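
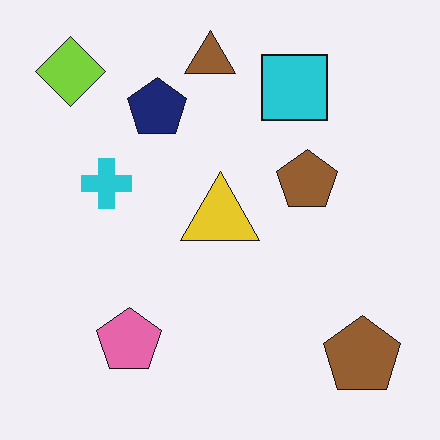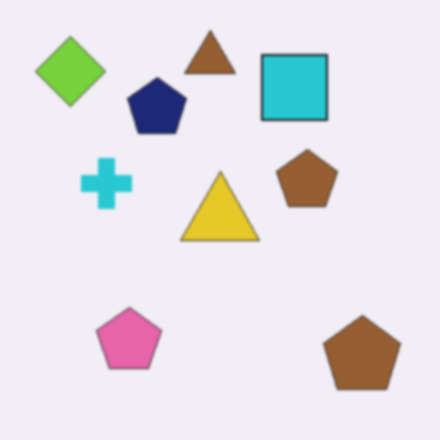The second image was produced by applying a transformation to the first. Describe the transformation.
This is the original image lightly blurred.

Shape edges and outlines are uniformly softened across the whole image.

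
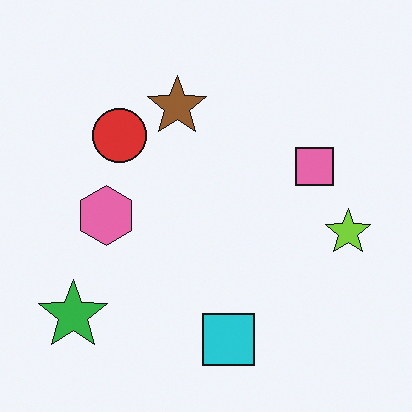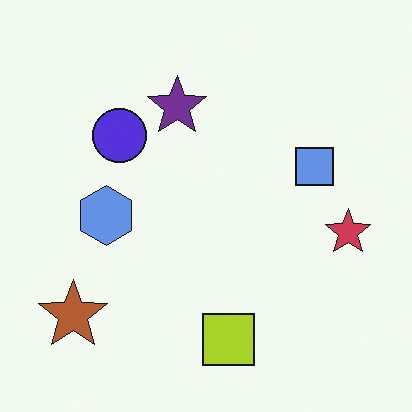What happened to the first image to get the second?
This is the original image hue-shifted through roughly half the color wheel.

Every shape's color has rotated by the same amount around the hue wheel — a uniform hue shift.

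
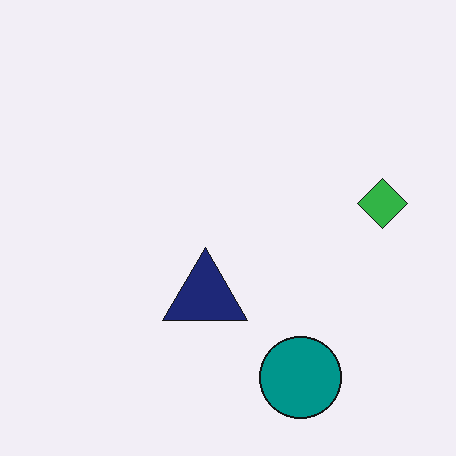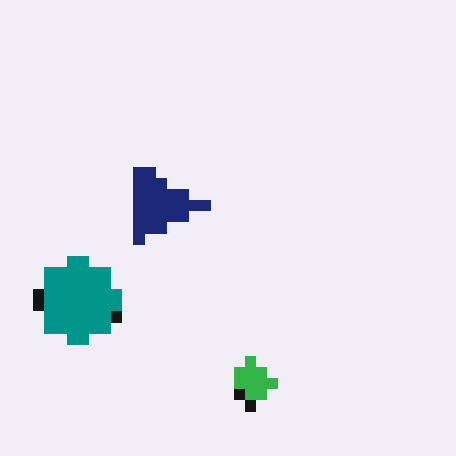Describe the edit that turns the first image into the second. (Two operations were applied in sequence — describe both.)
The image was coarsely pixelated, then rotated 90° clockwise.

Shapes are reduced to large square blocks; fine edges and outlines are lost — a downscale-then-upscale (mosaic) effect. The teal circle sits in the bottom of the first image and the left of the second — consistent with a whole-image 90° clockwise rotation.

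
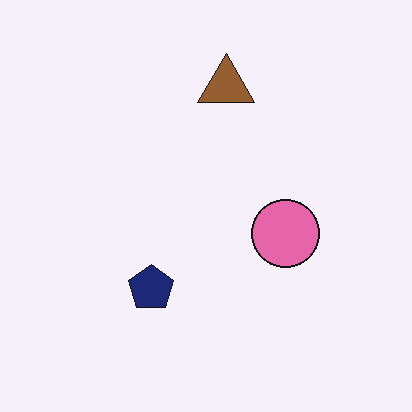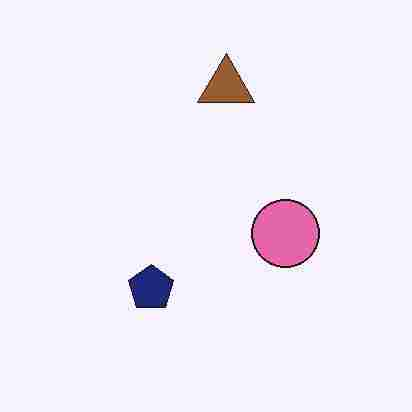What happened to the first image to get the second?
The second image is the first heavily JPEG-compressed with obvious blocking artifacts.

Blocky 8×8 compression artifacts appear around shape edges and the flat background shows ringing — characteristic JPEG degradation.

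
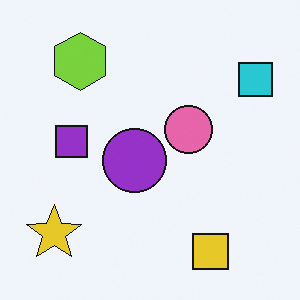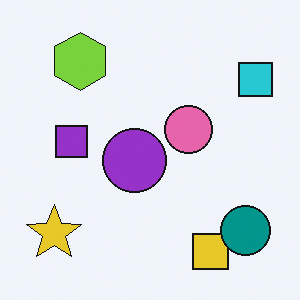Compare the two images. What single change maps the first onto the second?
The second image is the first overlaid with an additional teal circle.

A teal circle appears in the second image that is absent from the first.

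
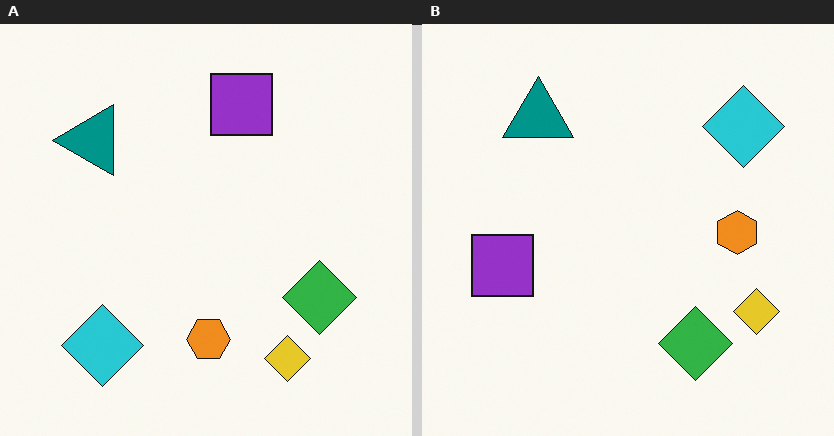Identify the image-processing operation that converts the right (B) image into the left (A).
Transposed (reflected across the top-left ↔ bottom-right diagonal).

Shapes have swapped their row and column positions — what was in the top-right is now in the bottom-left — a diagonal reflection.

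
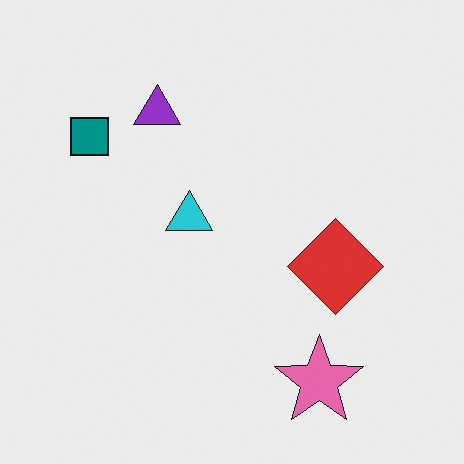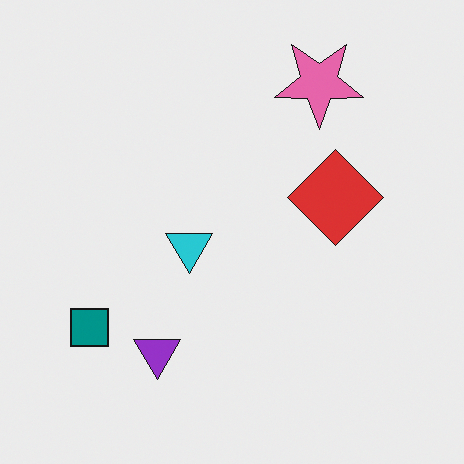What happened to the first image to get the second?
Flipped vertically (top ↔ bottom).

The pink star is in the bottom-right of the first image and the top-right of the second — shapes on opposite sides of the horizontal midline have swapped in a mirror flip.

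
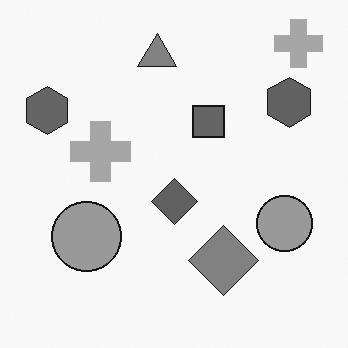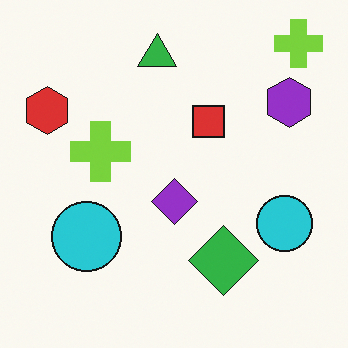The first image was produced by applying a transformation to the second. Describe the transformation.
It was converted to grayscale.

All color is removed — every shape is now a shade of grey.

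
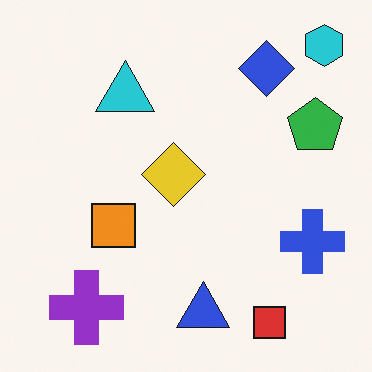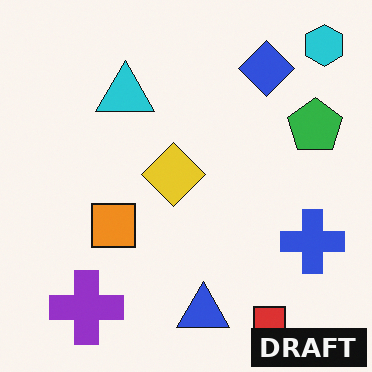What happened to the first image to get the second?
It was watermarked with the text "DRAFT" in the lower-right corner.

A dark label reading "DRAFT" appears in the lower-right corner.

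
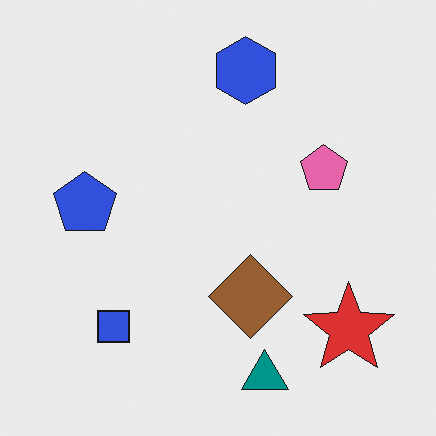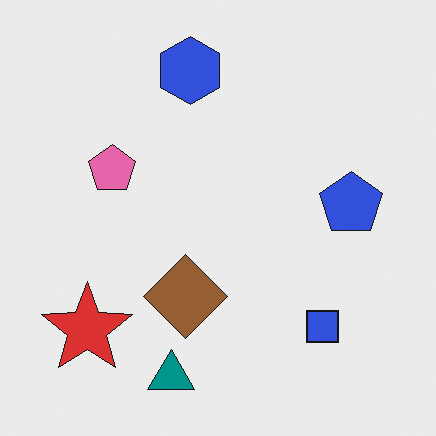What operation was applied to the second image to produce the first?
The image was flipped horizontally (left ↔ right).

The blue pentagon is in the right of the second image and the left of the first — shapes on opposite sides of the vertical midline have swapped in a mirror flip.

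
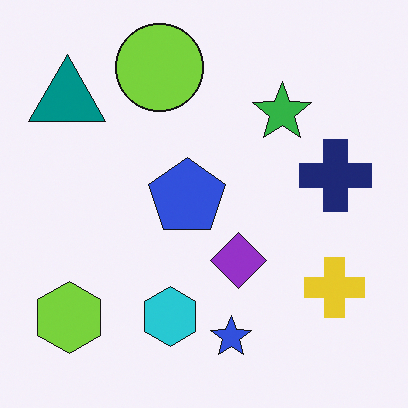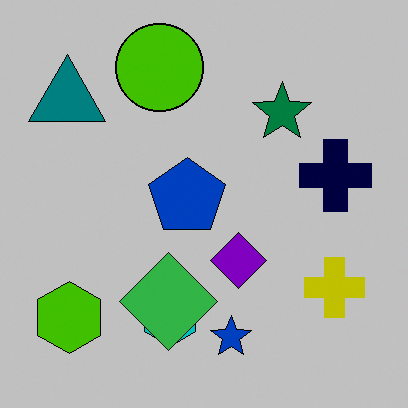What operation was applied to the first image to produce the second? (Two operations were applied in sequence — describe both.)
The image was aggressively posterized, then overlaid with an additional green diamond.

Each flat color has snapped to a coarser quantized level — most visibly, the near-white background has dropped to a flat grey. A green diamond appears in the second image that is absent from the first.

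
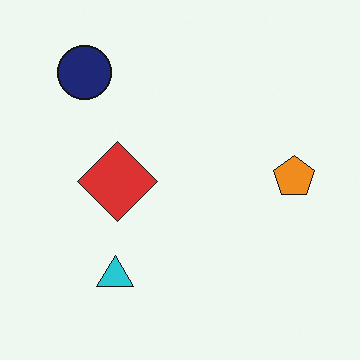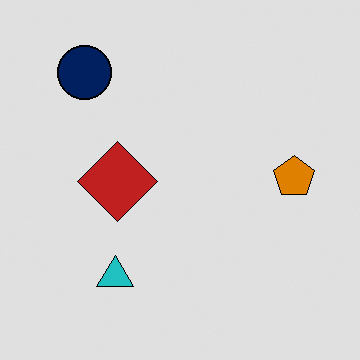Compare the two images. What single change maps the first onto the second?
Posterized to a reduced palette.

Each flat color has snapped to a coarser quantized level — most visibly, the near-white background has dropped to a flat grey.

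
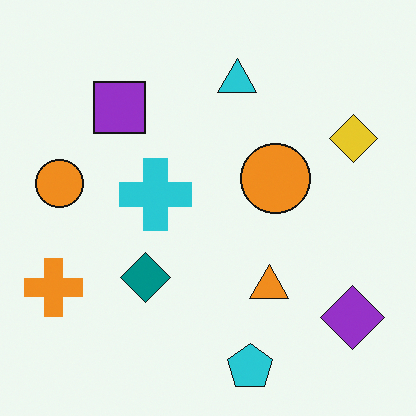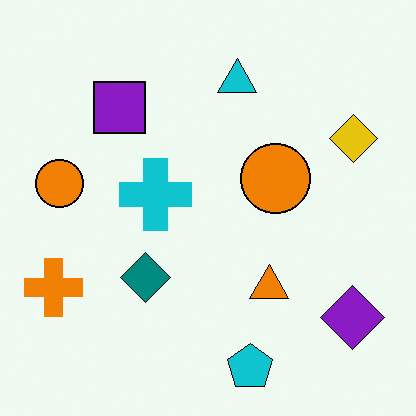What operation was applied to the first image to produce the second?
The image was given slightly increased contrast.

Tones are pushed away from mid-grey across the whole image — a global contrast change.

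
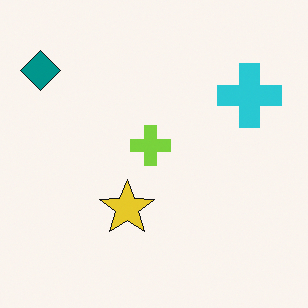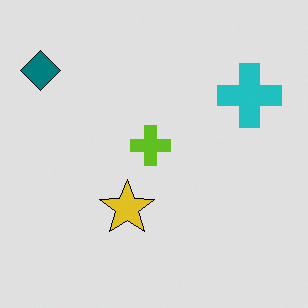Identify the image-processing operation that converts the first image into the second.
The second image is the first moderately posterized.

Each flat color has snapped to a coarser quantized level — most visibly, the near-white background has dropped to a flat grey.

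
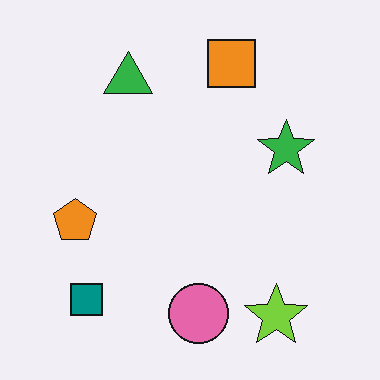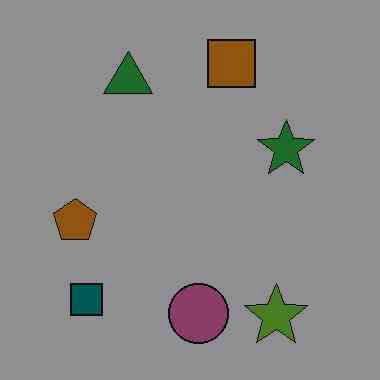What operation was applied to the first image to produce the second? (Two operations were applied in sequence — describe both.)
Heavily JPEG-compressed with obvious blocking artifacts, then substantially darkened.

Blocky 8×8 compression artifacts appear around shape edges and the flat background shows ringing — characteristic JPEG degradation. Every pixel — background and shapes alike — is uniformly darkened.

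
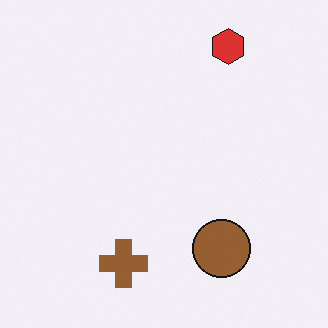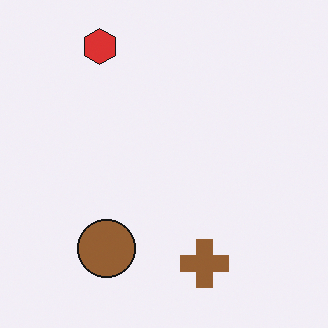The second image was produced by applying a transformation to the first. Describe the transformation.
The transformation is: flipped horizontally (left ↔ right).

The red hexagon is in the top-right of the first image and the top-left of the second — shapes on opposite sides of the vertical midline have swapped in a mirror flip.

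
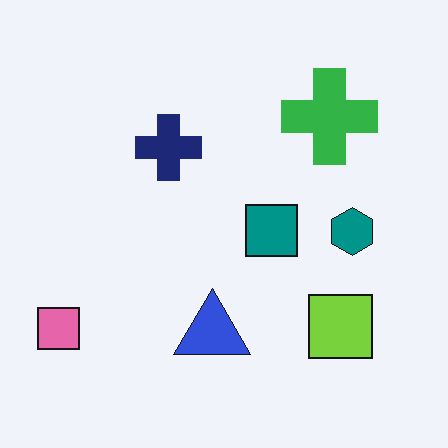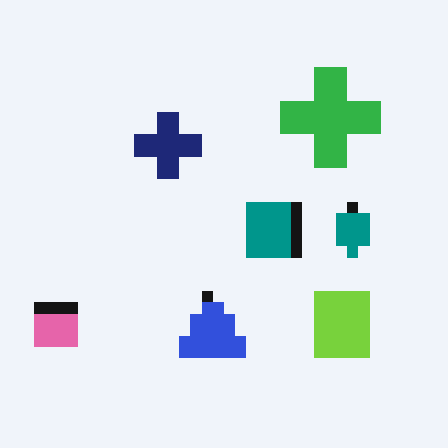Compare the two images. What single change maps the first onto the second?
This is the original image heavily pixelated into large blocks.

Shapes are reduced to large square blocks; fine edges and outlines are lost — a downscale-then-upscale (mosaic) effect.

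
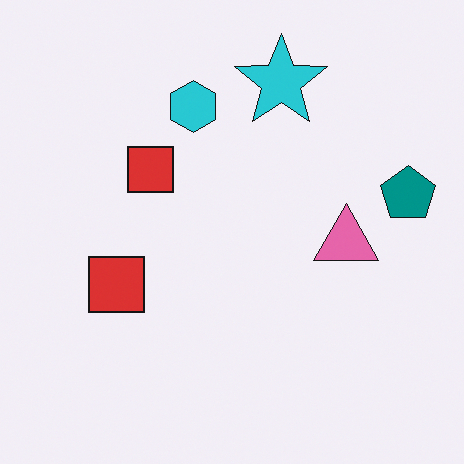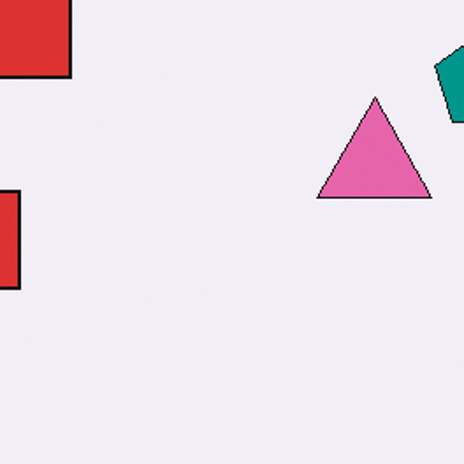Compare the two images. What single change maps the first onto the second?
The image was cropped to a noticeably smaller region and rescaled.

The visible shapes are larger and the field of view is narrower; shapes near the original edges may be partly or wholly outside the frame — a crop-and-rescale.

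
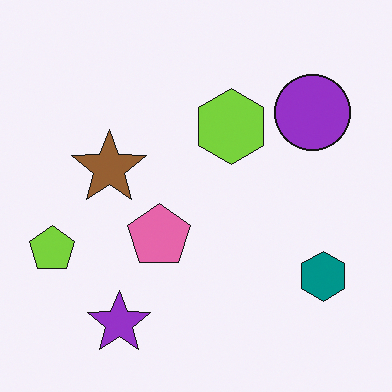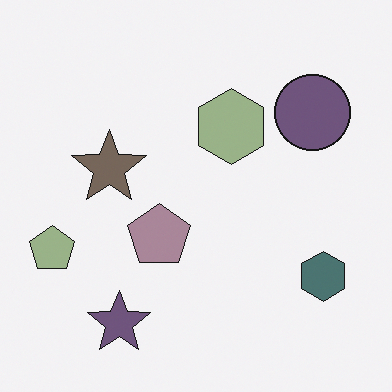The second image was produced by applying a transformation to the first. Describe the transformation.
Heavily desaturated.

All colors are more muted and greyish — a global saturation change.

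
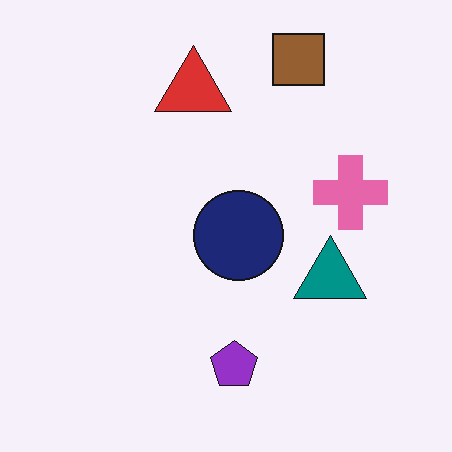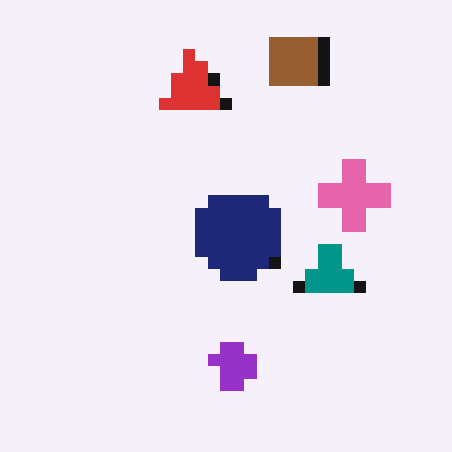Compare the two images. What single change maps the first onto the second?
It was coarsely pixelated.

Shapes are reduced to large square blocks; fine edges and outlines are lost — a downscale-then-upscale (mosaic) effect.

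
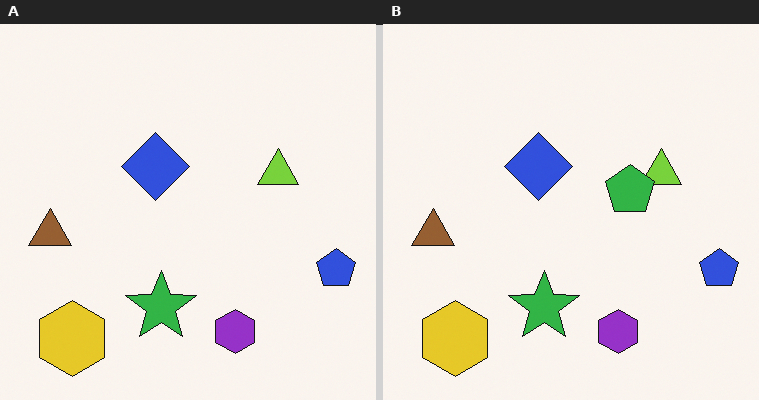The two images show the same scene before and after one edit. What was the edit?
Overlaid with an additional green pentagon.

A green pentagon appears in the right (B) image that is absent from the left (A).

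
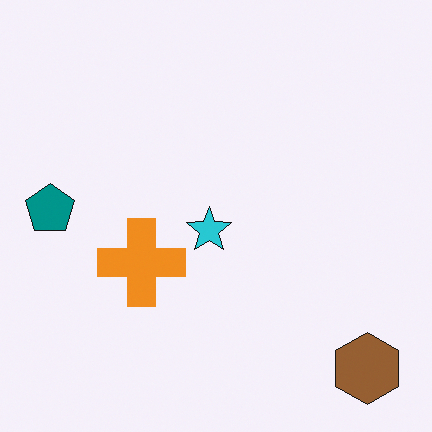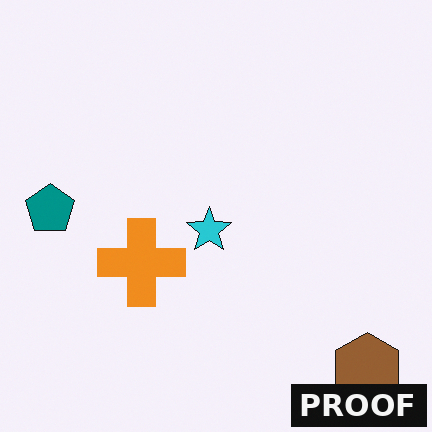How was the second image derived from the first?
It was watermarked with the text "PROOF" in the lower-right corner.

A dark label reading "PROOF" appears in the lower-right corner.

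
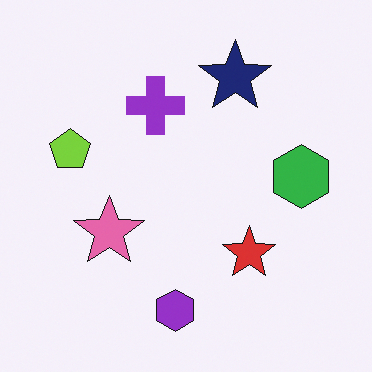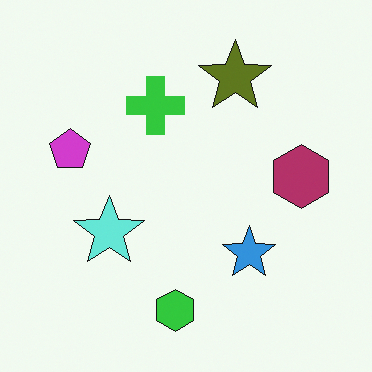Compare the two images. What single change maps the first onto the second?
The transformation is: hue-shifted through roughly half the color wheel.

Every shape's color has rotated by the same amount around the hue wheel — a uniform hue shift.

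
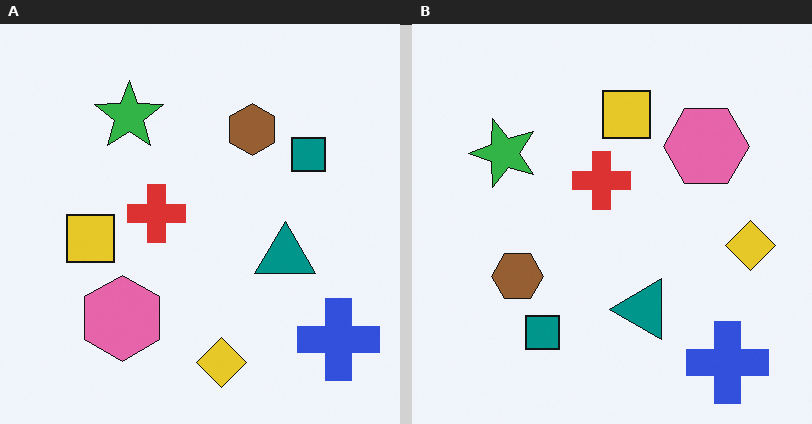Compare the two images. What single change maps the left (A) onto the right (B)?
It was transposed (reflected across the top-left ↔ bottom-right diagonal).

Shapes have swapped their row and column positions — what was in the top-right is now in the bottom-left — a diagonal reflection.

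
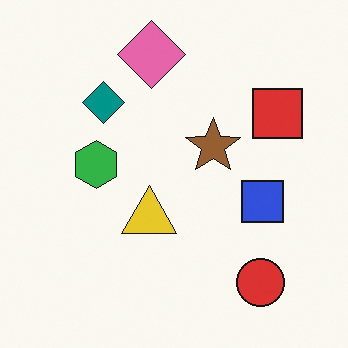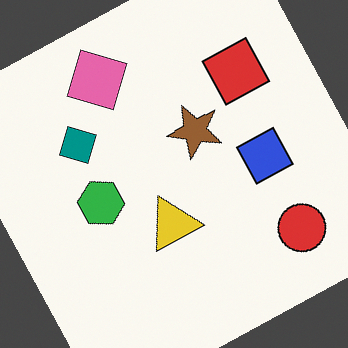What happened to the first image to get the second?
The second image is the first rotated counter-clockwise by a moderate amount.

Every shape is tilted by the same angle and the image corners show triangular fill wedges — a whole-image rotation by a non-right angle.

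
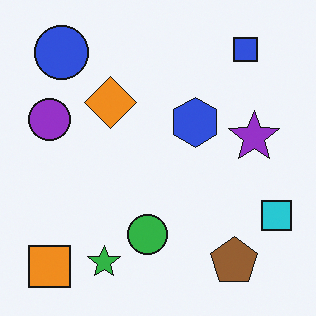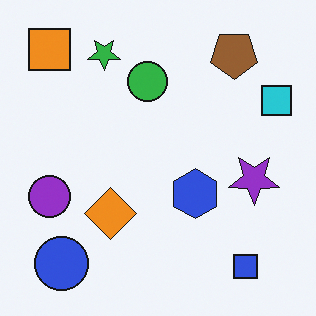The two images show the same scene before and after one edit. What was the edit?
It was flipped vertically (top ↔ bottom).

The blue square is in the top-right of the first image and the bottom-right of the second — shapes on opposite sides of the horizontal midline have swapped in a mirror flip.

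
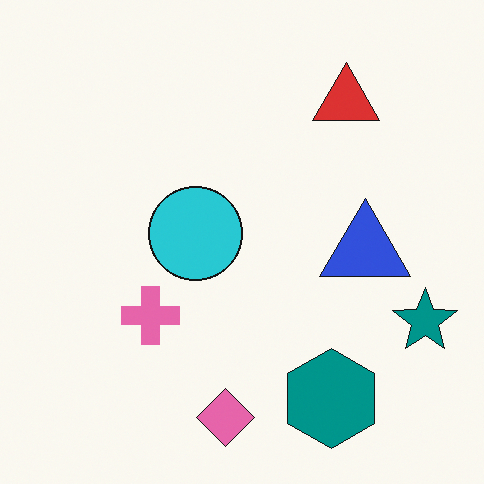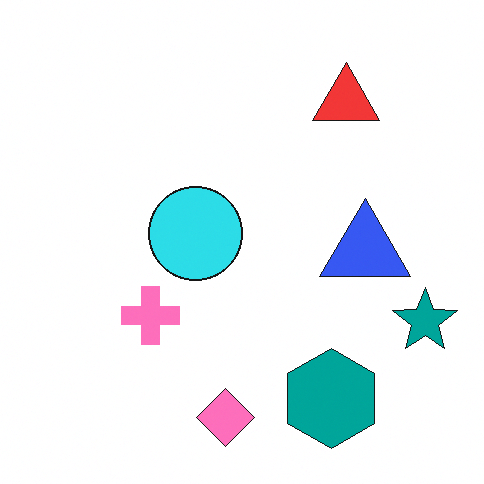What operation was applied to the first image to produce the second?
It was slightly brightened.

Every pixel — background and shapes alike — is uniformly brightened.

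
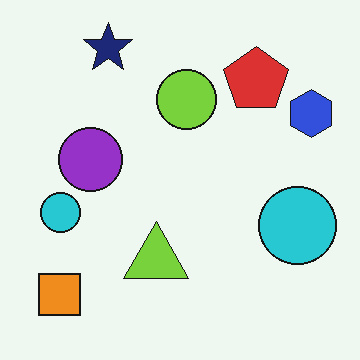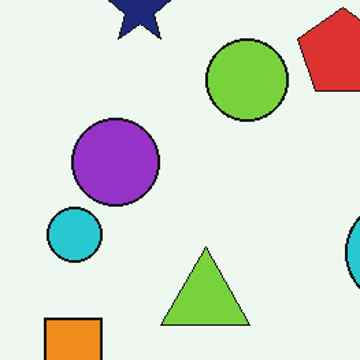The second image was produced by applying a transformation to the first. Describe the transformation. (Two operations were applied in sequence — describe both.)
It was cropped slightly and scaled back up, then given moderate JPEG compression.

The visible shapes are larger and the field of view is narrower; shapes near the original edges may be partly or wholly outside the frame — a crop-and-rescale. Blocky 8×8 compression artifacts appear around shape edges and the flat background shows ringing — characteristic JPEG degradation.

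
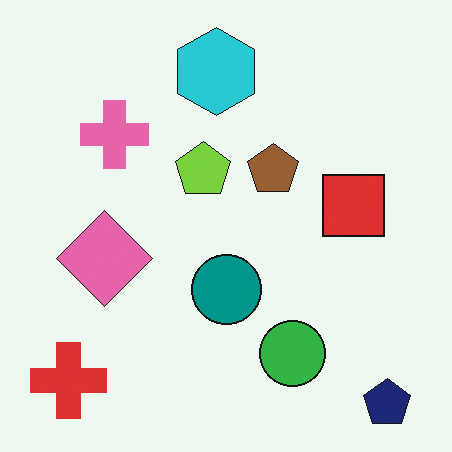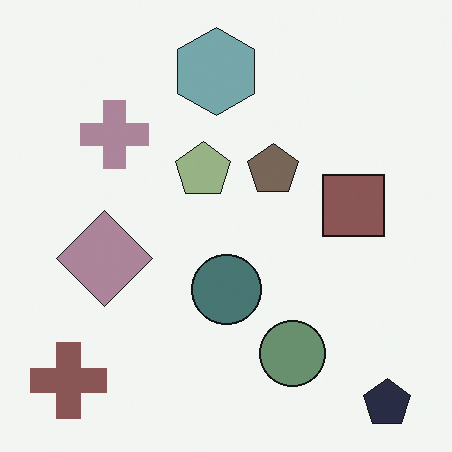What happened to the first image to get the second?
This is the original image heavily desaturated.

All colors are more muted and greyish — a global saturation change.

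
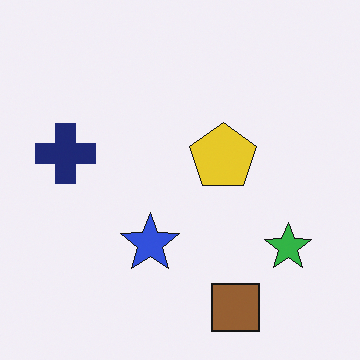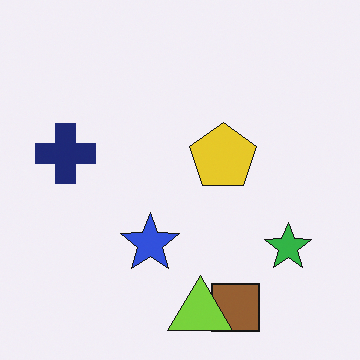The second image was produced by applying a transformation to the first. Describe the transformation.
This is the original image overlaid with an additional lime triangle.

A lime triangle appears in the second image that is absent from the first.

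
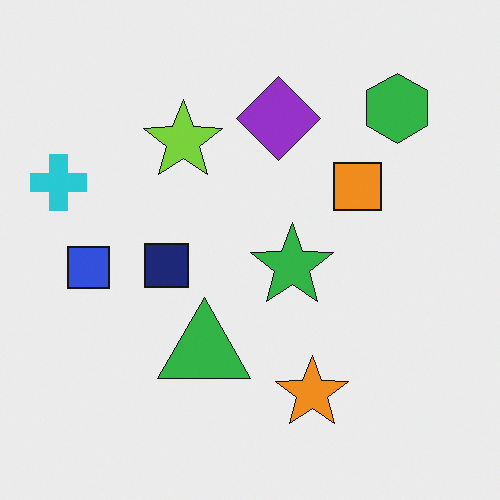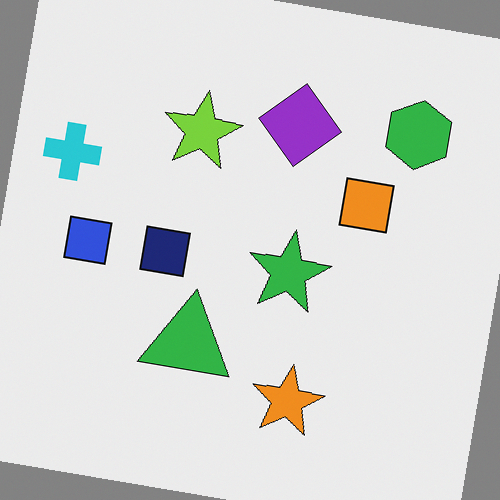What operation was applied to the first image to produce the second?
The second image is the first rotated clockwise by a few degrees.

Every shape is tilted by the same angle and the image corners show triangular fill wedges — a whole-image rotation by a non-right angle.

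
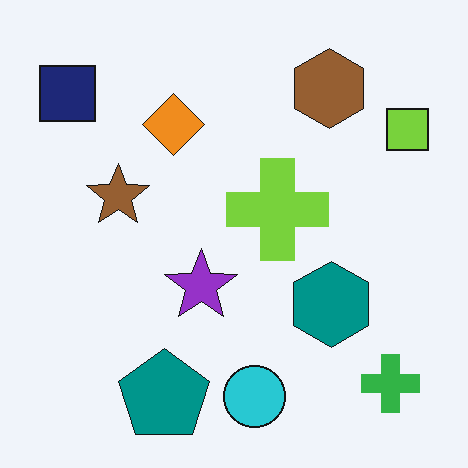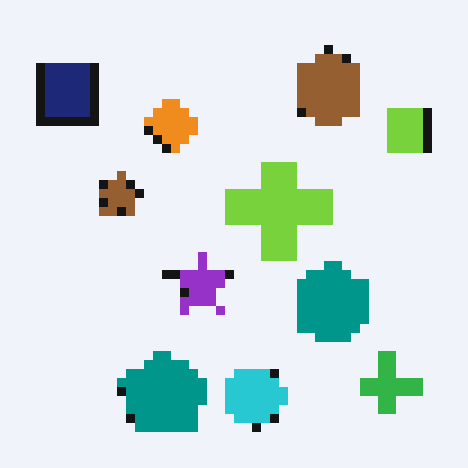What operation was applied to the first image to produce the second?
It was coarsely pixelated.

Shapes are reduced to large square blocks; fine edges and outlines are lost — a downscale-then-upscale (mosaic) effect.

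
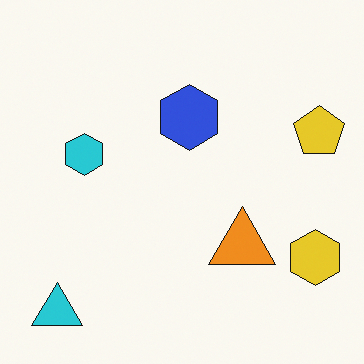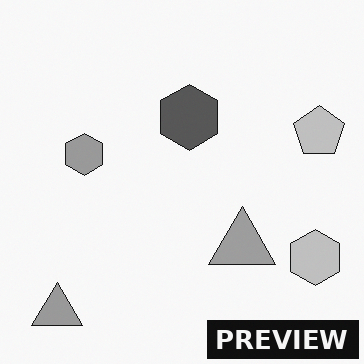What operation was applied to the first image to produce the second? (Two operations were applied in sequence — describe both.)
Converted to grayscale, then watermarked with the text "PREVIEW" in the lower-right corner.

All color is removed — every shape is now a shade of grey. A dark label reading "PREVIEW" appears in the lower-right corner.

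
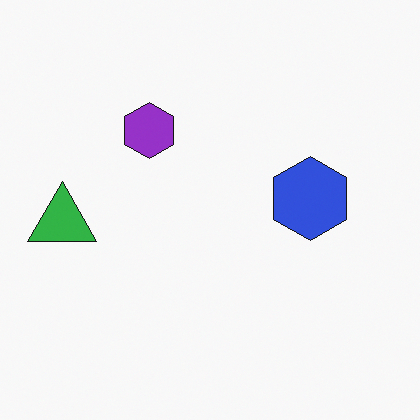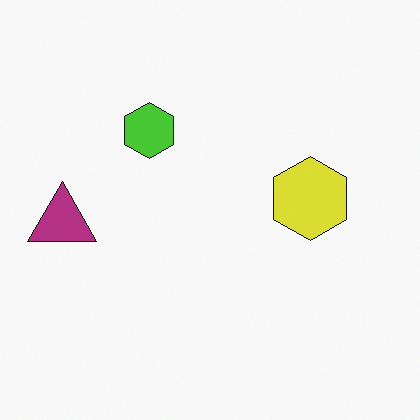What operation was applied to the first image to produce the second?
This is the original image hue-shifted through roughly half the color wheel.

Every shape's color has rotated by the same amount around the hue wheel — a uniform hue shift.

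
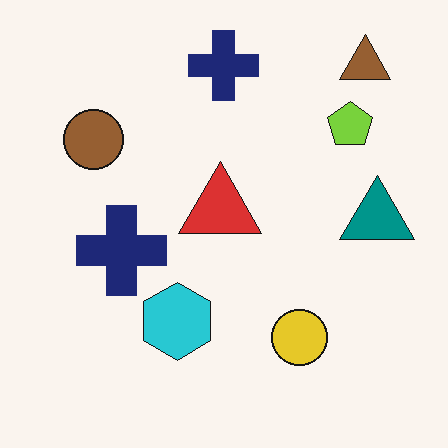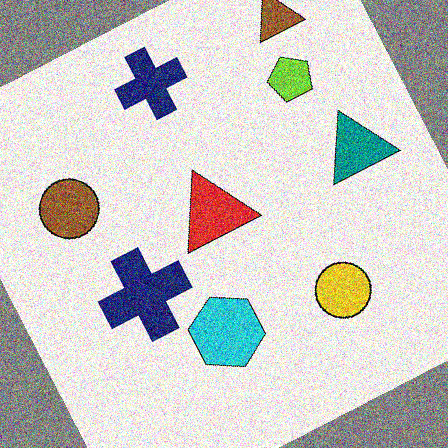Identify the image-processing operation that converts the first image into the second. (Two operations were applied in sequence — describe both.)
The second image is the first rotated counter-clockwise by a clearly visible amount, then degraded with strong gaussian noise.

Every shape is tilted by the same angle and the image corners show triangular fill wedges — a whole-image rotation by a non-right angle. Random speckle covers the whole image, including the flat background.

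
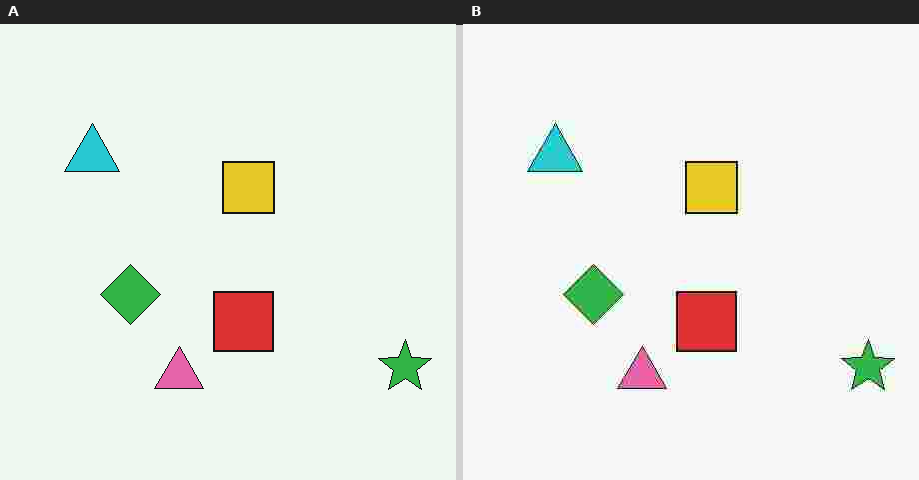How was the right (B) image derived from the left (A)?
The transformation is: degraded with heavy JPEG compression.

Blocky 8×8 compression artifacts appear around shape edges and the flat background shows ringing — characteristic JPEG degradation.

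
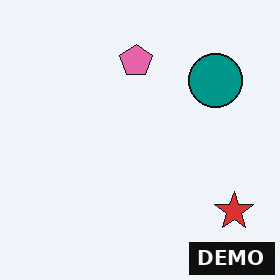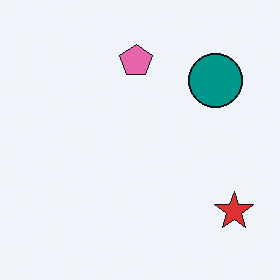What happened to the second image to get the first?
The image was watermarked with the text "DEMO" in the lower-right corner.

A dark label reading "DEMO" appears in the lower-right corner.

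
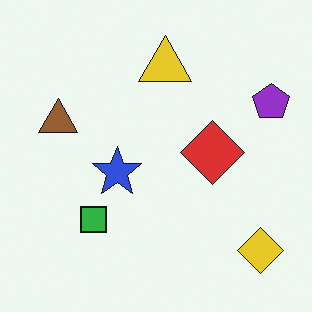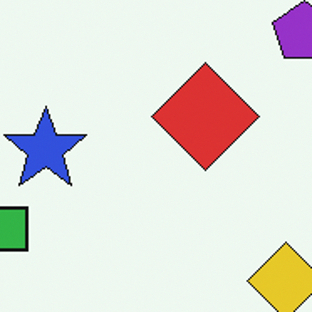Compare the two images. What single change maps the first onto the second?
The image was cropped tightly and scaled back up.

The visible shapes are larger and the field of view is narrower; shapes near the original edges may be partly or wholly outside the frame — a crop-and-rescale.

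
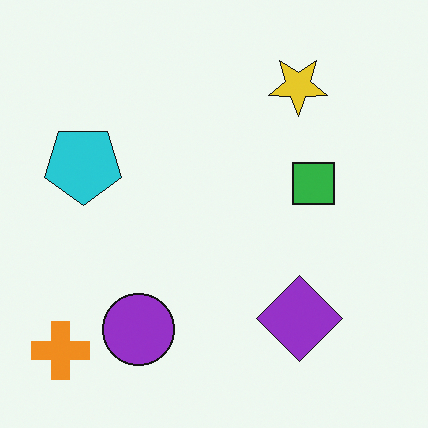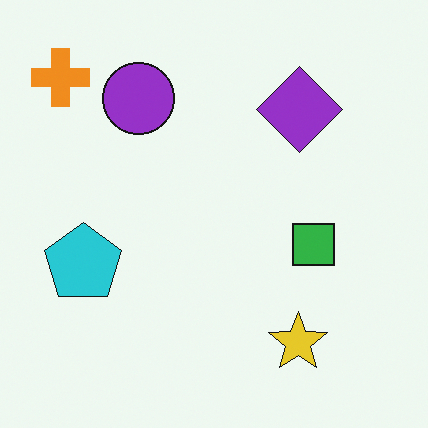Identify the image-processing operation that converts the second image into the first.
The transformation is: flipped vertically (top ↔ bottom).

The orange cross is in the top-left of the second image and the bottom-left of the first — shapes on opposite sides of the horizontal midline have swapped in a mirror flip.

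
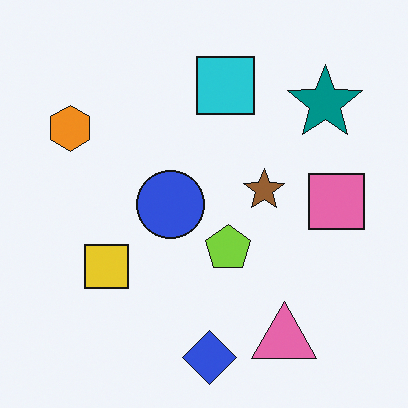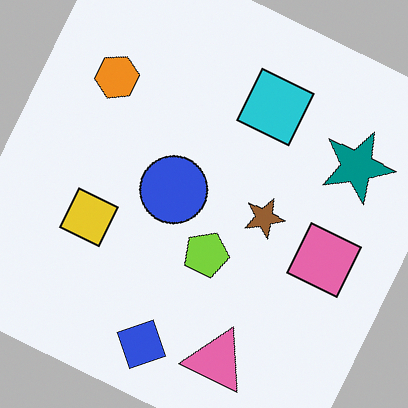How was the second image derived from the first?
This is the original image rotated clockwise by a clearly visible amount.

Every shape is tilted by the same angle and the image corners show triangular fill wedges — a whole-image rotation by a non-right angle.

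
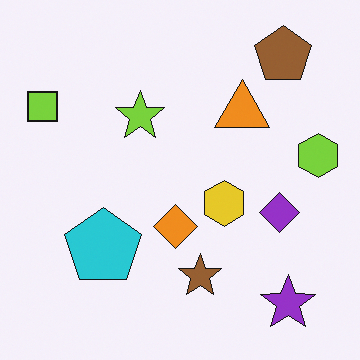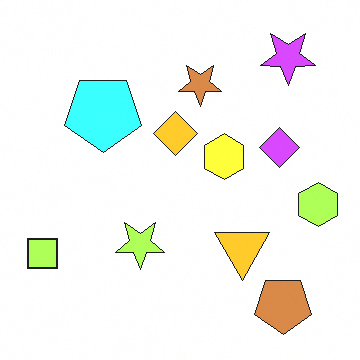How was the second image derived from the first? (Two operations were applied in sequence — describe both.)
The second image is the first flipped vertically (top ↔ bottom), then substantially brightened.

The brown pentagon is in the top-right of the first image and the bottom-right of the second — shapes on opposite sides of the horizontal midline have swapped in a mirror flip. Every pixel — background and shapes alike — is uniformly brightened.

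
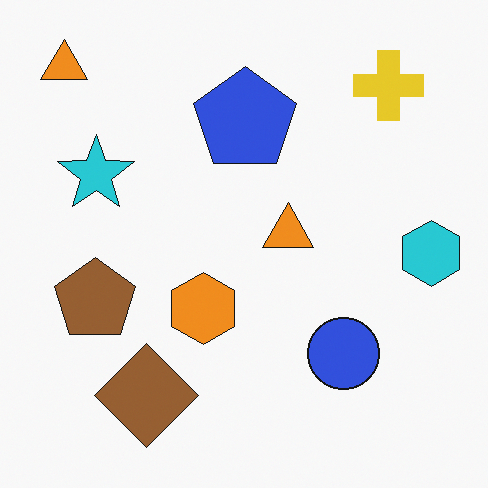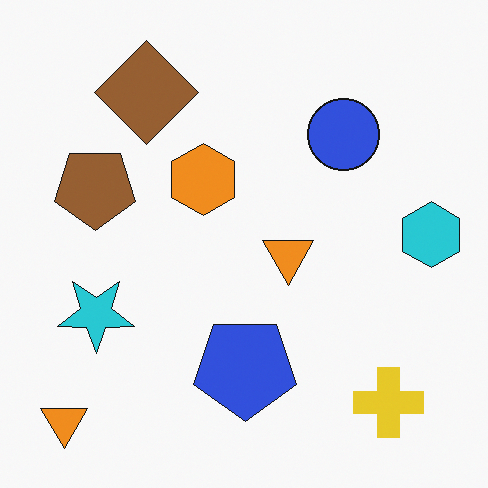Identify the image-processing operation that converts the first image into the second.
This is the original image flipped vertically (top ↔ bottom).

The yellow cross is in the top-right of the first image and the bottom-right of the second — shapes on opposite sides of the horizontal midline have swapped in a mirror flip.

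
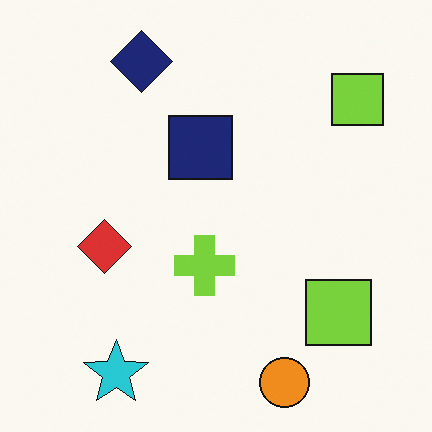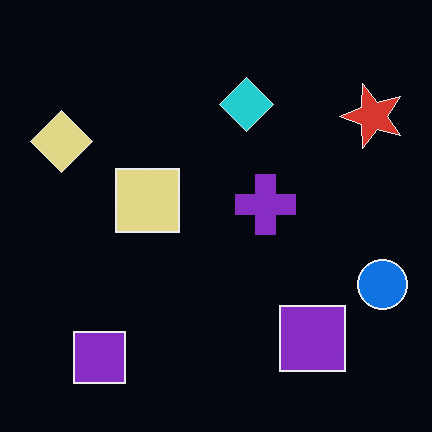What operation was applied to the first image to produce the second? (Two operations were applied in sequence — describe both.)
It was transposed (reflected across the top-left ↔ bottom-right diagonal), then color-inverted (negative).

Shapes have swapped their row and column positions — what was in the top-right is now in the bottom-left — a diagonal reflection. The light background has become dark and every shape's color is its complement — a photographic negative.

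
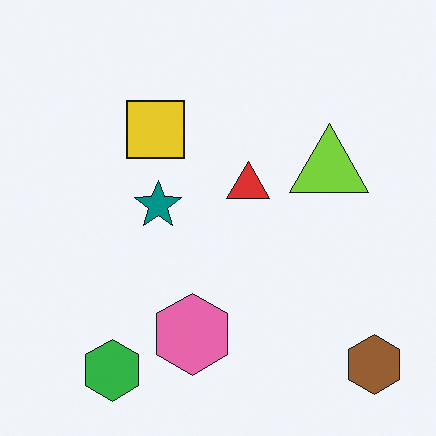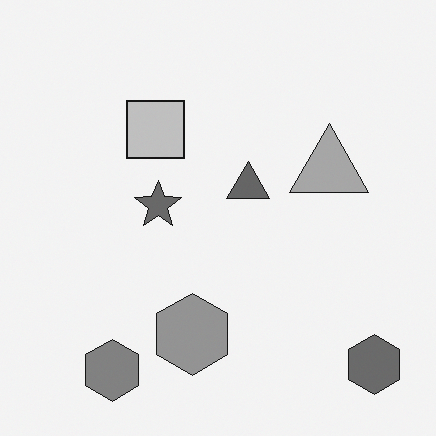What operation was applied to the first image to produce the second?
The second image is the first converted to grayscale.

All color is removed — every shape is now a shade of grey.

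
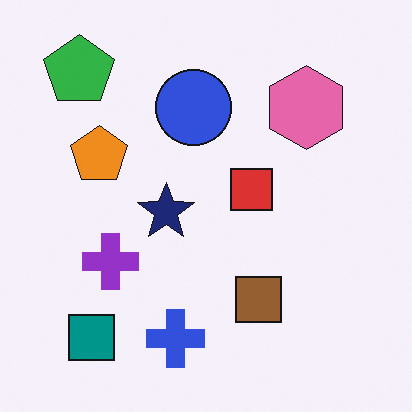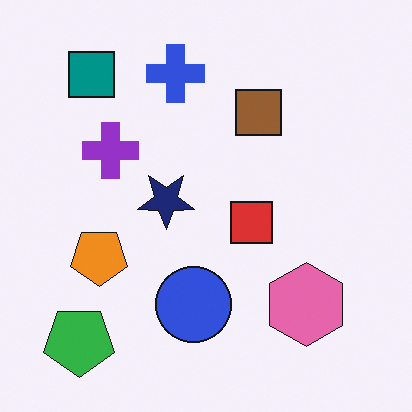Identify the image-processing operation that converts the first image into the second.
The image was flipped vertically (top ↔ bottom).

The green pentagon is in the top-left of the first image and the bottom-left of the second — shapes on opposite sides of the horizontal midline have swapped in a mirror flip.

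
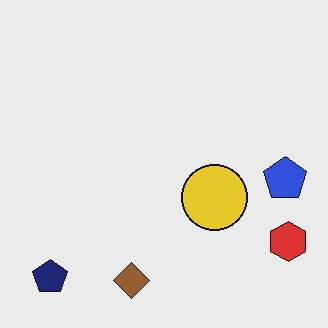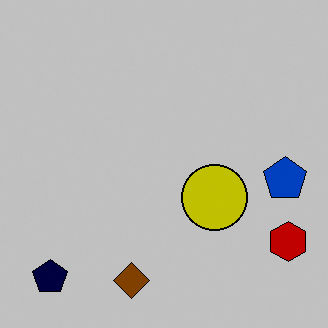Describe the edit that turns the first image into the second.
The transformation is: heavily posterized to just a handful of flat colors.

Each flat color has snapped to a coarser quantized level — most visibly, the near-white background has dropped to a flat grey.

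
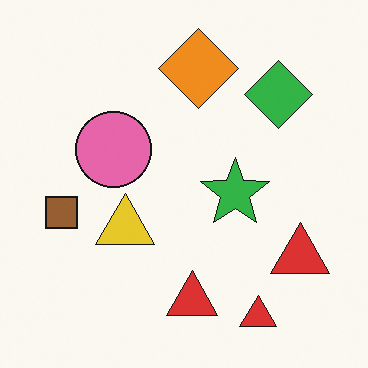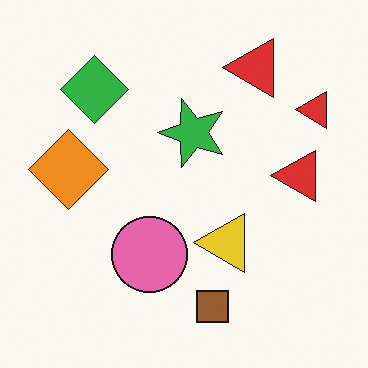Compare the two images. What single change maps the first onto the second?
Rotated 90° counter-clockwise.

The green diamond sits in the top-right of the first image and the top-left of the second — consistent with a whole-image 90° counter-clockwise rotation.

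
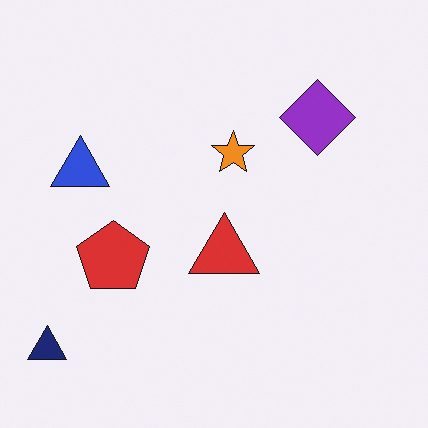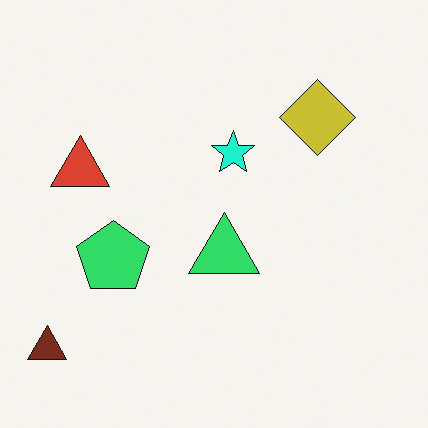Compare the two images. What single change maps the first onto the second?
This is the original image hue-shifted noticeably.

Every shape's color has rotated by the same amount around the hue wheel — a uniform hue shift.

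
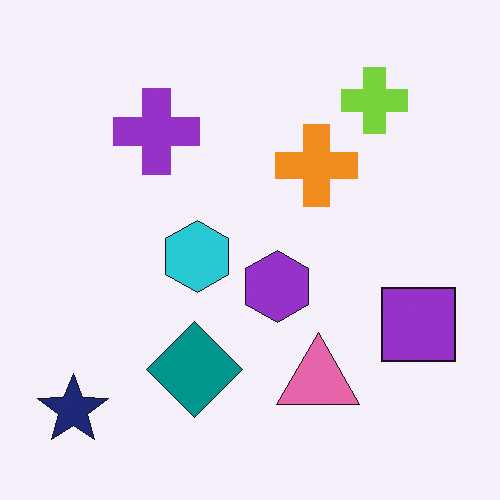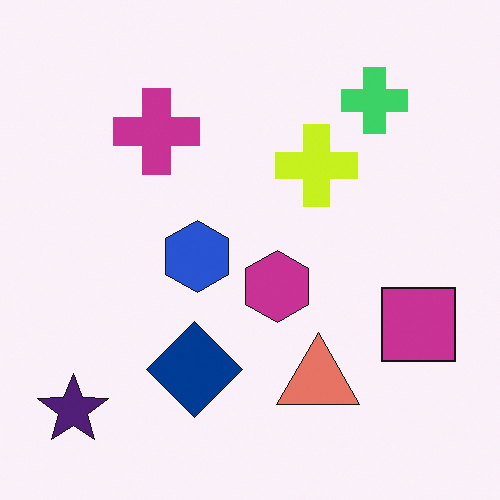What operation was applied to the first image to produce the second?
The transformation is: hue-shifted slightly.

Every shape's color has rotated by the same amount around the hue wheel — a uniform hue shift.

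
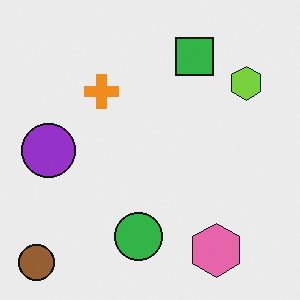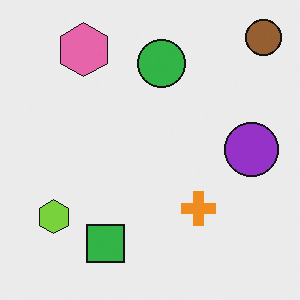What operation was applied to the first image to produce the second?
The transformation is: rotated 180°.

The brown circle sits in the bottom-left of the first image and the top-right of the second — consistent with a whole-image 180° rotation.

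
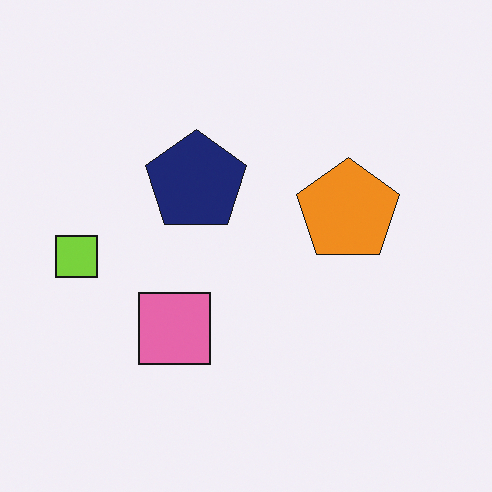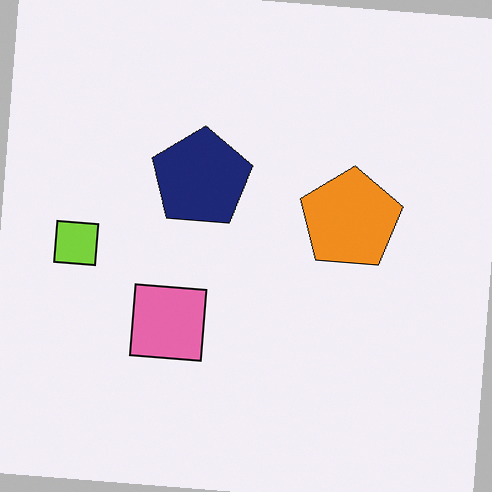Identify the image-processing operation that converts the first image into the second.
The transformation is: rotated clockwise by a small amount.

Every shape is tilted by the same angle and the image corners show triangular fill wedges — a whole-image rotation by a non-right angle.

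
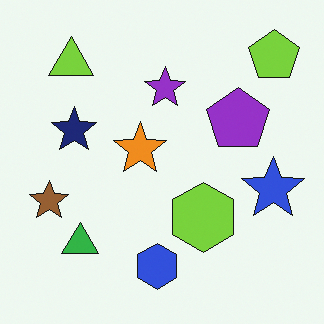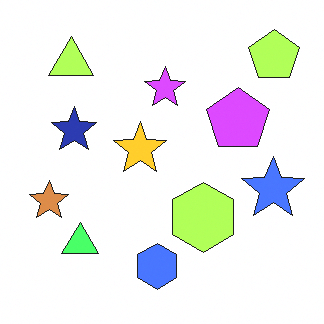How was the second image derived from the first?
The image was noticeably brightened.

Every pixel — background and shapes alike — is uniformly brightened.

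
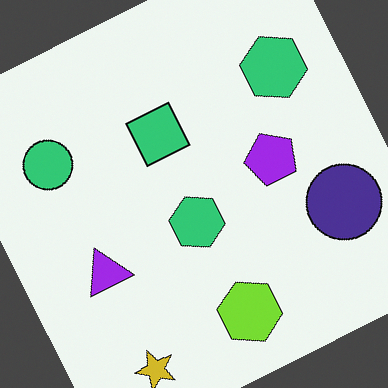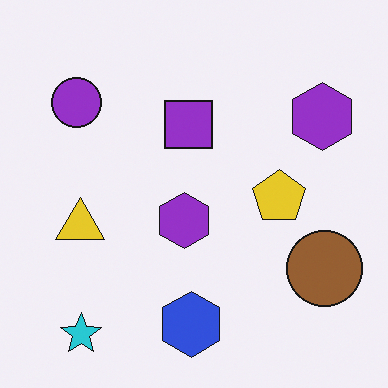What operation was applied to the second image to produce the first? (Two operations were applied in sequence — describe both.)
The image was hue-shifted by a large amount, then rotated counter-clockwise by a moderate amount.

Every shape's color has rotated by the same amount around the hue wheel — a uniform hue shift. Every shape is tilted by the same angle and the image corners show triangular fill wedges — a whole-image rotation by a non-right angle.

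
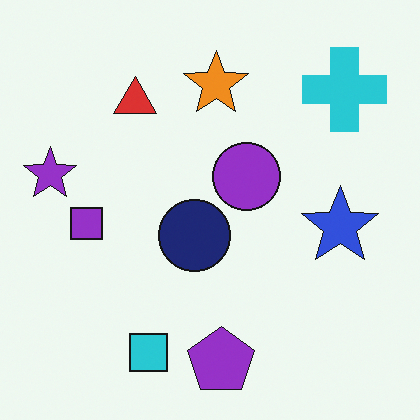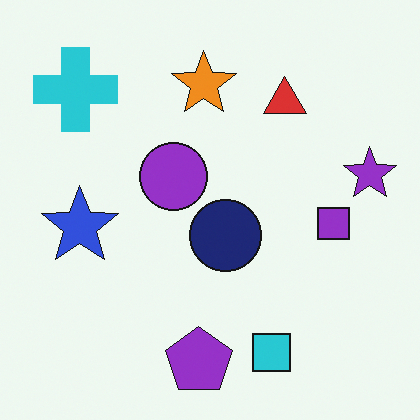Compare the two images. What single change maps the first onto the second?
It was flipped horizontally (left ↔ right).

The purple star is in the left of the first image and the right of the second — shapes on opposite sides of the vertical midline have swapped in a mirror flip.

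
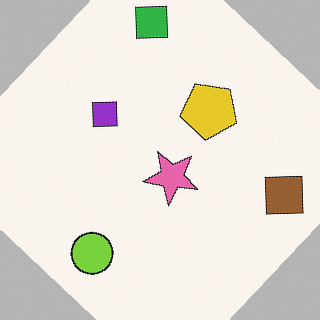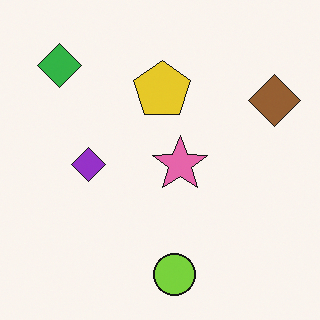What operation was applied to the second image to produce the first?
The image was rotated clockwise by a large amount — several tens of degrees.

Every shape is tilted by the same angle and the image corners show triangular fill wedges — a whole-image rotation by a non-right angle.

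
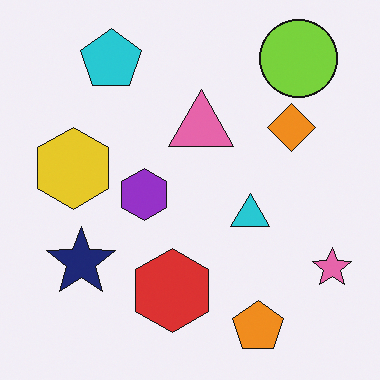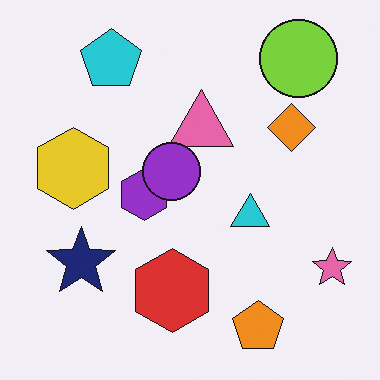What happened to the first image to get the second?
It was overlaid with an additional purple circle.

A purple circle appears in the second image that is absent from the first.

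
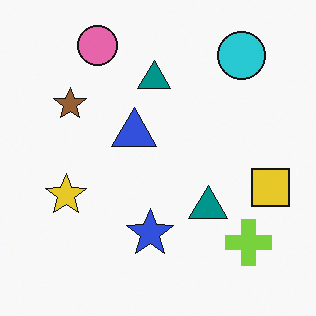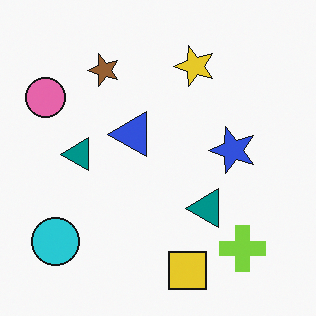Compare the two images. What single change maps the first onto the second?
The transformation is: transposed (reflected across the top-left ↔ bottom-right diagonal).

Shapes have swapped their row and column positions — what was in the top-right is now in the bottom-left — a diagonal reflection.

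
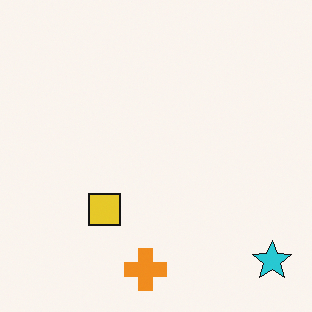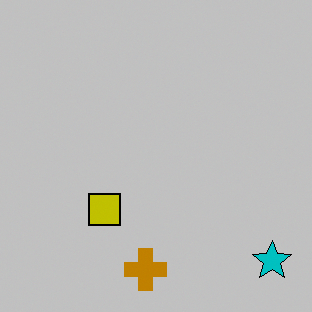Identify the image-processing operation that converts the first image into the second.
The transformation is: heavily posterized to just a handful of flat colors.

Each flat color has snapped to a coarser quantized level — most visibly, the near-white background has dropped to a flat grey.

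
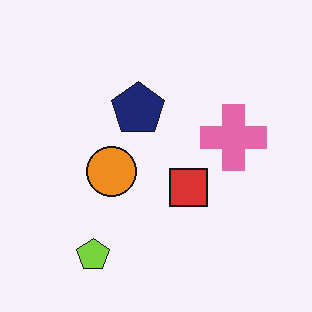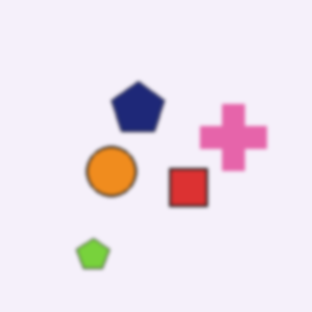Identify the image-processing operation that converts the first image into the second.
The image was slightly softened.

Shape edges and outlines are uniformly softened across the whole image.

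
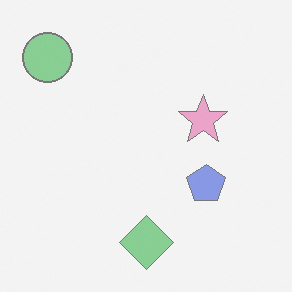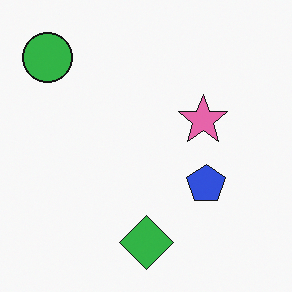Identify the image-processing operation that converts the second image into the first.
The image was washed out (contrast reduced).

Tones are pushed toward mid-grey across the whole image — a global contrast change.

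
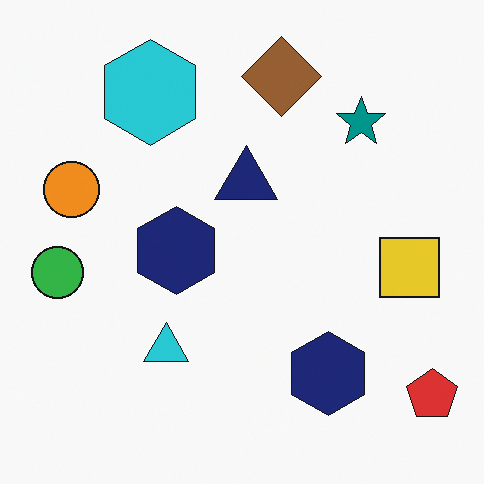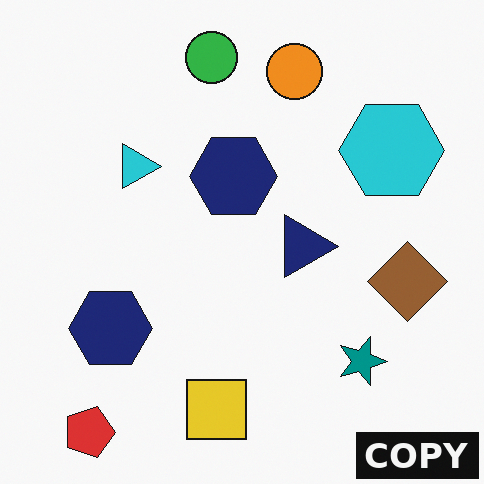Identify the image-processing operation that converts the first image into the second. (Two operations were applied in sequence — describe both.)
The image was rotated 90° clockwise, then watermarked with the text "COPY" in the lower-right corner.

The red pentagon sits in the bottom-right of the first image and the bottom-left of the second — consistent with a whole-image 90° clockwise rotation. A dark label reading "COPY" appears in the lower-right corner.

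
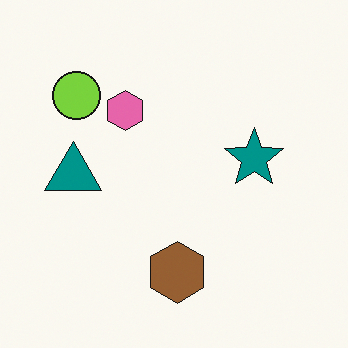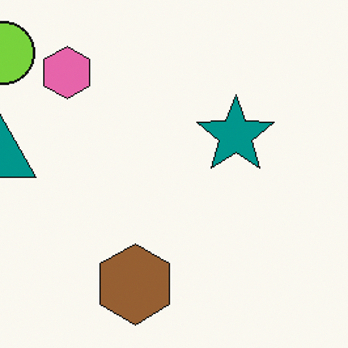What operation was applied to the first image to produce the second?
It was cropped to a modestly smaller region and rescaled.

The visible shapes are larger and the field of view is narrower; shapes near the original edges may be partly or wholly outside the frame — a crop-and-rescale.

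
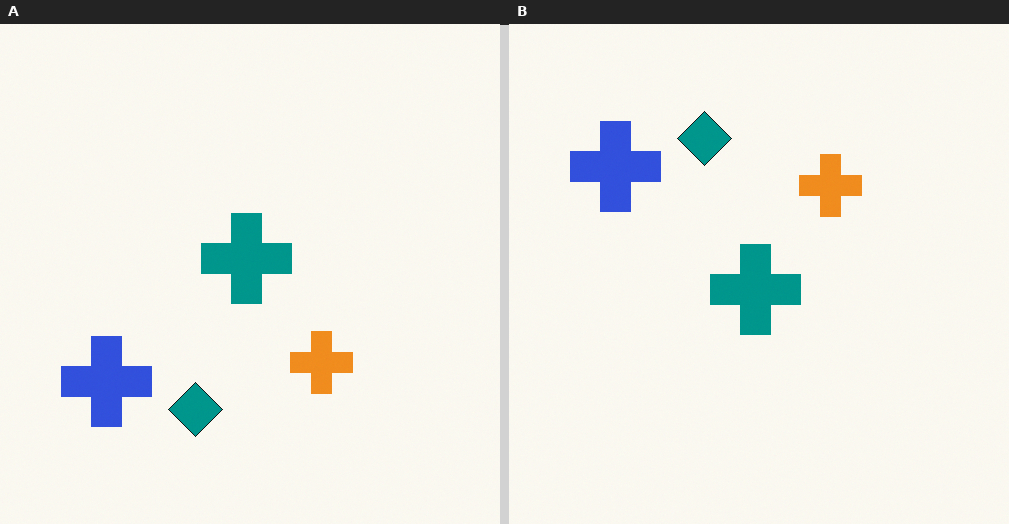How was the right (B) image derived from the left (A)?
This is the original image flipped vertically (top ↔ bottom).

The teal diamond is in the bottom of the left (A) image and the top of the right (B) — shapes on opposite sides of the horizontal midline have swapped in a mirror flip.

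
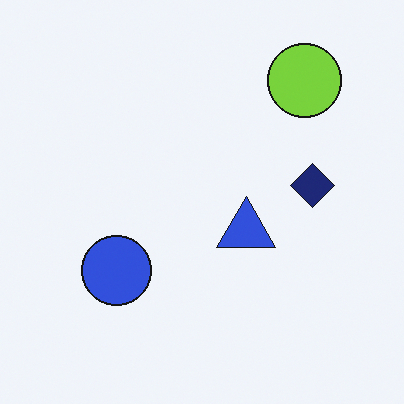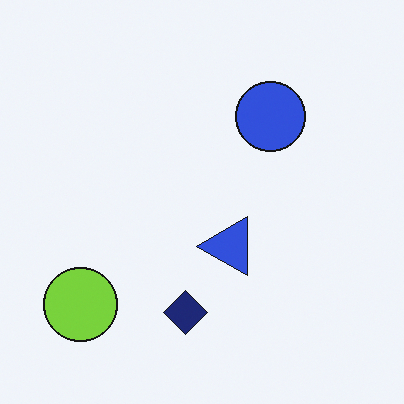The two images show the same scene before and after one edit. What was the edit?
Transposed (reflected across the top-left ↔ bottom-right diagonal).

Shapes have swapped their row and column positions — what was in the top-right is now in the bottom-left — a diagonal reflection.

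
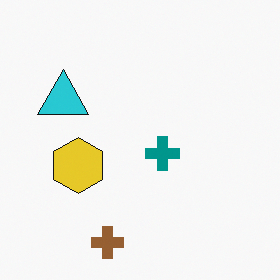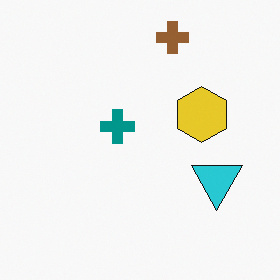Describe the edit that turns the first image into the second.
This is the original image rotated 180°.

The brown cross sits in the bottom of the first image and the top of the second — consistent with a whole-image 180° rotation.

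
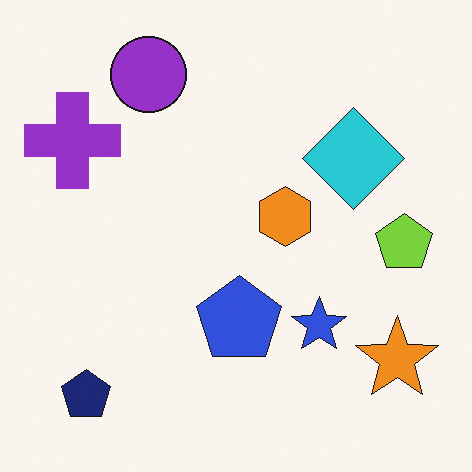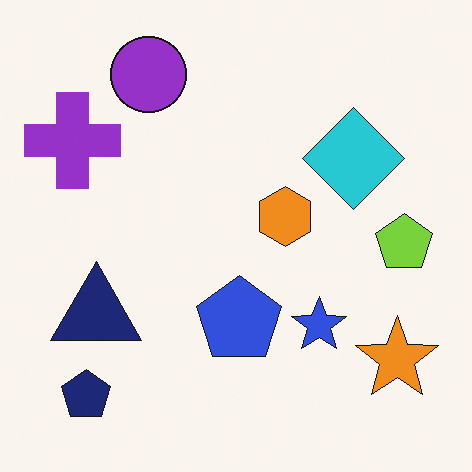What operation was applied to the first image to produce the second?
Overlaid with an additional navy triangle.

A navy triangle appears in the second image that is absent from the first.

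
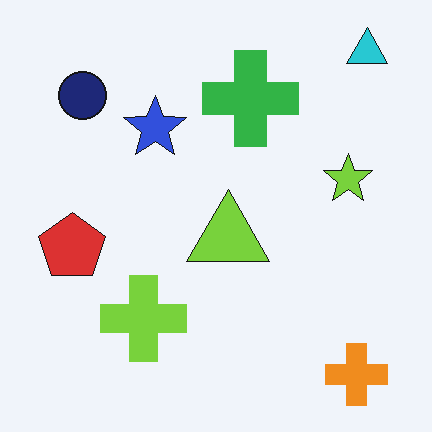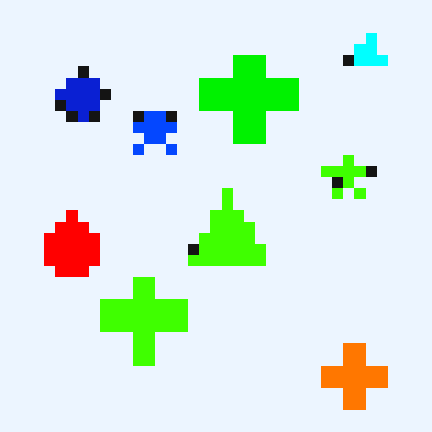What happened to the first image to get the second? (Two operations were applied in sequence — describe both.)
It was made much more vivid (saturation change), then coarsely pixelated.

All colors are more vivid — a global saturation change. Shapes are reduced to large square blocks; fine edges and outlines are lost — a downscale-then-upscale (mosaic) effect.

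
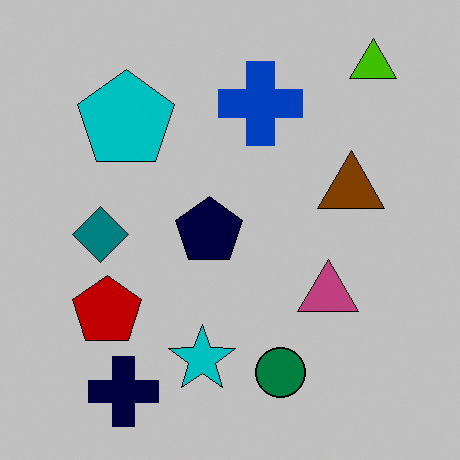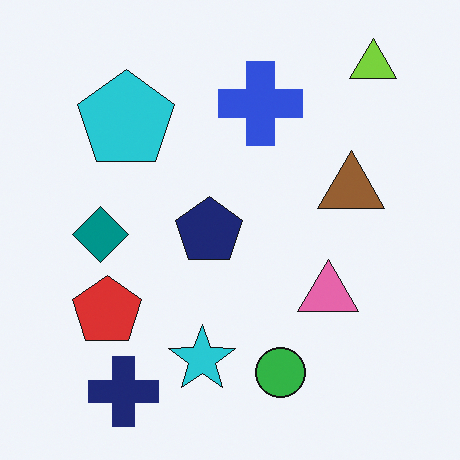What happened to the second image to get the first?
Heavily posterized to just a handful of flat colors.

Each flat color has snapped to a coarser quantized level — most visibly, the near-white background has dropped to a flat grey.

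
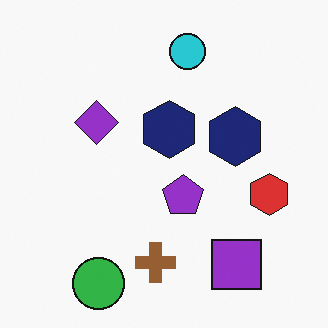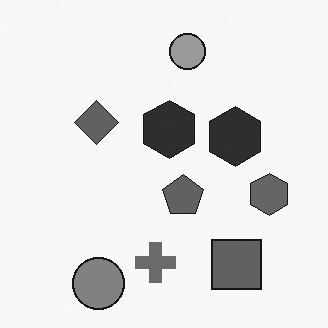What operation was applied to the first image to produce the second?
It was converted to grayscale.

All color is removed — every shape is now a shade of grey.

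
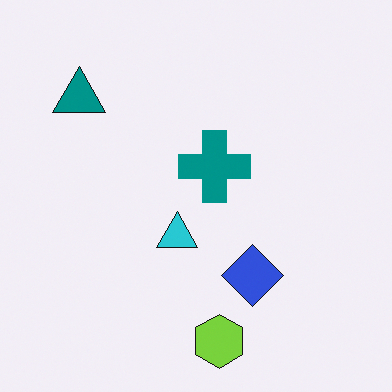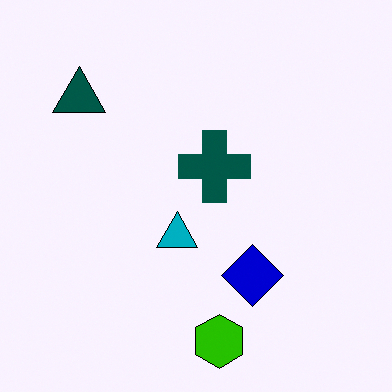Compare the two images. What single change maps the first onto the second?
Boosted in contrast.

Tones are pushed away from mid-grey across the whole image — a global contrast change.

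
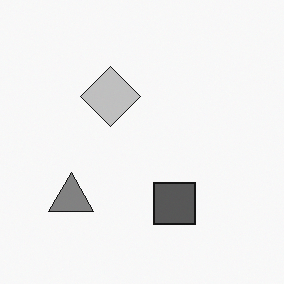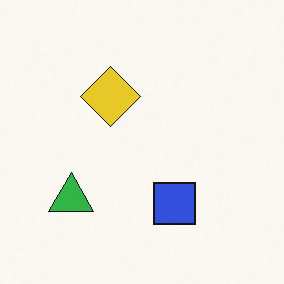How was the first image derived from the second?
This is the original image converted to grayscale.

All color is removed — every shape is now a shade of grey.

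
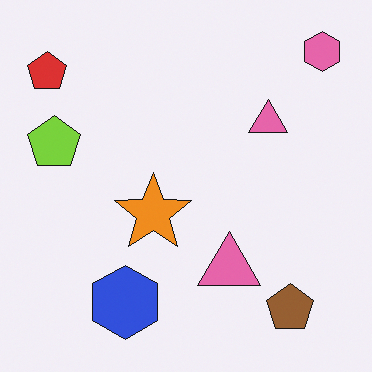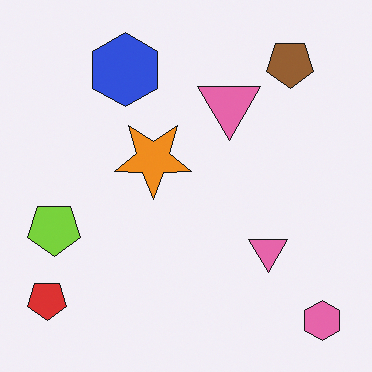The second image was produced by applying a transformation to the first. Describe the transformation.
The transformation is: flipped vertically (top ↔ bottom).

The pink hexagon is in the top-right of the first image and the bottom-right of the second — shapes on opposite sides of the horizontal midline have swapped in a mirror flip.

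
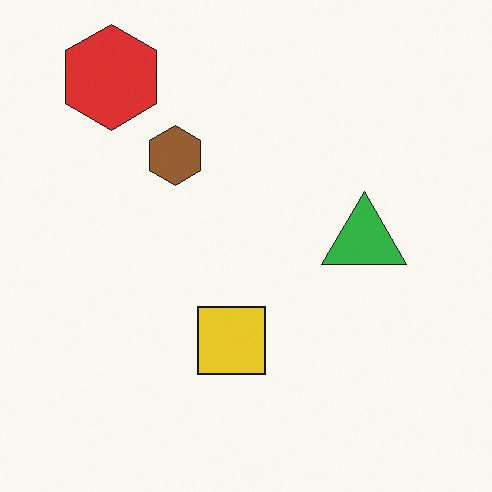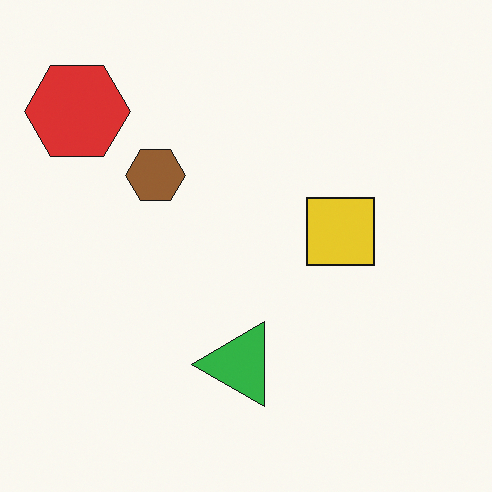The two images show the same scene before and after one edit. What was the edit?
The second image is the first transposed (reflected across the top-left ↔ bottom-right diagonal).

Shapes have swapped their row and column positions — what was in the top-right is now in the bottom-left — a diagonal reflection.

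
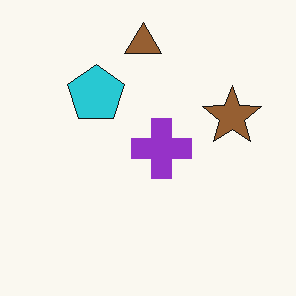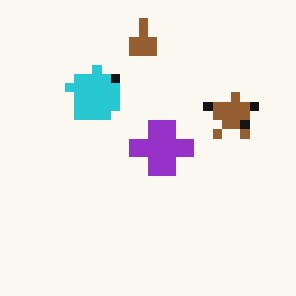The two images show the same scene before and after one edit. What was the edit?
Coarsely pixelated.

Shapes are reduced to large square blocks; fine edges and outlines are lost — a downscale-then-upscale (mosaic) effect.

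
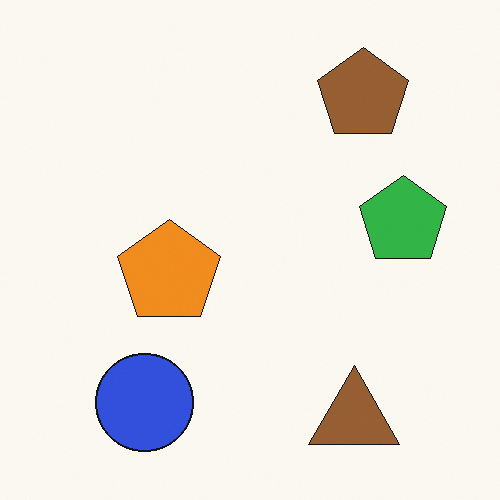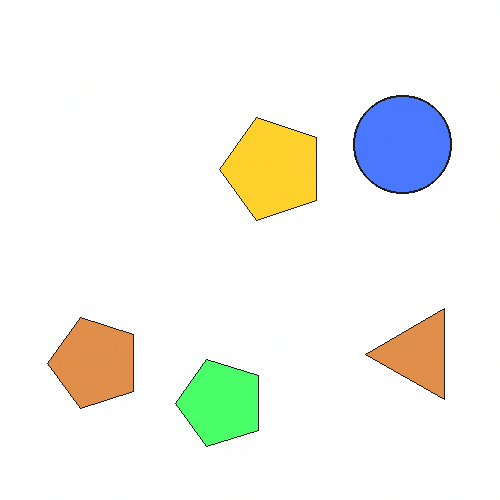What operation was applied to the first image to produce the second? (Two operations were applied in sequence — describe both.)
It was transposed (reflected across the top-left ↔ bottom-right diagonal), then brightened a lot.

Shapes have swapped their row and column positions — what was in the top-right is now in the bottom-left — a diagonal reflection. Every pixel — background and shapes alike — is uniformly brightened.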